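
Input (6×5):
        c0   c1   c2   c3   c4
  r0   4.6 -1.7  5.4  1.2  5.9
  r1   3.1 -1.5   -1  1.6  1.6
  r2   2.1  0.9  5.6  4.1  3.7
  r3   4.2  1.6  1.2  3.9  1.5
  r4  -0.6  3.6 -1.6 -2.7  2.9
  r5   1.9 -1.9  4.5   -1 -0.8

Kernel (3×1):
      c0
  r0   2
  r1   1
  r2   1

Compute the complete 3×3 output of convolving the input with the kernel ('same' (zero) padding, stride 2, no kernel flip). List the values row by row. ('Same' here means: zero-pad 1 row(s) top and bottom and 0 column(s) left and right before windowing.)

Output[0,0]: The receptive field on the zero-padded input at this output position is [0 / 4.6 / 3.1]. Elementwise product with the kernel and sum: 0·2 + 4.6·1 + 3.1·1.
Output[0,1]: The receptive field on the zero-padded input at this output position is [0 / 5.4 / -1]. Elementwise product with the kernel and sum: 0·2 + 5.4·1 + -1·1.

7.7 4.4 7.5
12.5 4.8 8.4
9.7 5.3 5.1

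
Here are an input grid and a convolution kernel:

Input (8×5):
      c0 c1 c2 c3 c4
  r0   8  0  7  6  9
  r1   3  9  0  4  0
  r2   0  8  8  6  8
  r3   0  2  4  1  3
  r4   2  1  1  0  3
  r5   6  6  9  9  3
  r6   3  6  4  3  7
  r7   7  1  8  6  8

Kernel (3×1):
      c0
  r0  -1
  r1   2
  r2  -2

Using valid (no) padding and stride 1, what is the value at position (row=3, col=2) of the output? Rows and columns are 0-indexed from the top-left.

The receptive field on the input at this output position is [4 / 1 / 9]. Elementwise product with the kernel and sum: 4·-1 + 1·2 + 9·-2.

-20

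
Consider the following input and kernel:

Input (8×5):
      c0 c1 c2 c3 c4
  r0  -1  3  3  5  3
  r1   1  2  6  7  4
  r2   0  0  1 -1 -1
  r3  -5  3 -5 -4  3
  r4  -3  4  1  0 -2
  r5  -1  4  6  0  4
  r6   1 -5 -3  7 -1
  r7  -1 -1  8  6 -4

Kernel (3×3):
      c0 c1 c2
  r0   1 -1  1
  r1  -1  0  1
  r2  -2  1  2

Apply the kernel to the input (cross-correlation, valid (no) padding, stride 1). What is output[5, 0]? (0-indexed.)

The receptive field on the input at this output position is [-1 4 6 / 1 -5 -3 / -1 -1 8]. Elementwise product with the kernel and sum: -1·1 + 4·-1 + 6·1 + 1·-1 + -3·1 + -1·-2 + -1·1 + 8·2.

14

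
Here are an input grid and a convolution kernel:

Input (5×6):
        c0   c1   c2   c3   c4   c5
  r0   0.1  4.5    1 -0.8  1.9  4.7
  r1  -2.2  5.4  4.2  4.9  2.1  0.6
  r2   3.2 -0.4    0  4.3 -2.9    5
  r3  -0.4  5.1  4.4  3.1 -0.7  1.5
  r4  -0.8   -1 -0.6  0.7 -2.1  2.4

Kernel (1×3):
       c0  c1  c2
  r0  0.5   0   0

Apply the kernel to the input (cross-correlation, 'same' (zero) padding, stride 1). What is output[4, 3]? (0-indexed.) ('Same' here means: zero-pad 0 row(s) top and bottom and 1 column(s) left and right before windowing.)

-0.3

The receptive field on the zero-padded input at this output position is [-0.6 0.7 -2.1]. Elementwise product with the kernel and sum: -0.6·0.5.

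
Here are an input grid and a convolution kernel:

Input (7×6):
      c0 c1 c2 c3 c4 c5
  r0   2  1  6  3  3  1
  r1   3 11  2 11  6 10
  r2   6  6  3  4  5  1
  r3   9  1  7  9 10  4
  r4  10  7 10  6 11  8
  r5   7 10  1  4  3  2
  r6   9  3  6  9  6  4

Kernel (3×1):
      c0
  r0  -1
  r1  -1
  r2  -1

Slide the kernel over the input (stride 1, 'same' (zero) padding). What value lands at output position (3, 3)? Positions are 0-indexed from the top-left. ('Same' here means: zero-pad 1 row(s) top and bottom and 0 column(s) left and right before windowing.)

-19

The receptive field on the zero-padded input at this output position is [4 / 9 / 6]. Elementwise product with the kernel and sum: 4·-1 + 9·-1 + 6·-1.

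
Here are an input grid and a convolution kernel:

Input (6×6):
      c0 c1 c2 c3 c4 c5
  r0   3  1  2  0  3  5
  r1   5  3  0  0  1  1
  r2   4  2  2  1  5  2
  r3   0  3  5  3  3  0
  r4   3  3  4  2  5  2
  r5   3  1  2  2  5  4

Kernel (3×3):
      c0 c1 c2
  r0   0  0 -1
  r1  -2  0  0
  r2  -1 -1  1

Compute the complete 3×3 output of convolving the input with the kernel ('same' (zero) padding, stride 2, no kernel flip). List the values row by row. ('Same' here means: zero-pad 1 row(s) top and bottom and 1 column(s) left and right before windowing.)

-2 -5 0
0 -9 -9
-5 -10 -7

Output[0,0]: The receptive field on the zero-padded input at this output position is [0 0 0 / 0 3 1 / 0 5 3]. Elementwise product with the kernel and sum: 0·-1 + 0·-2 + 0·-1 + 5·-1 + 3·1.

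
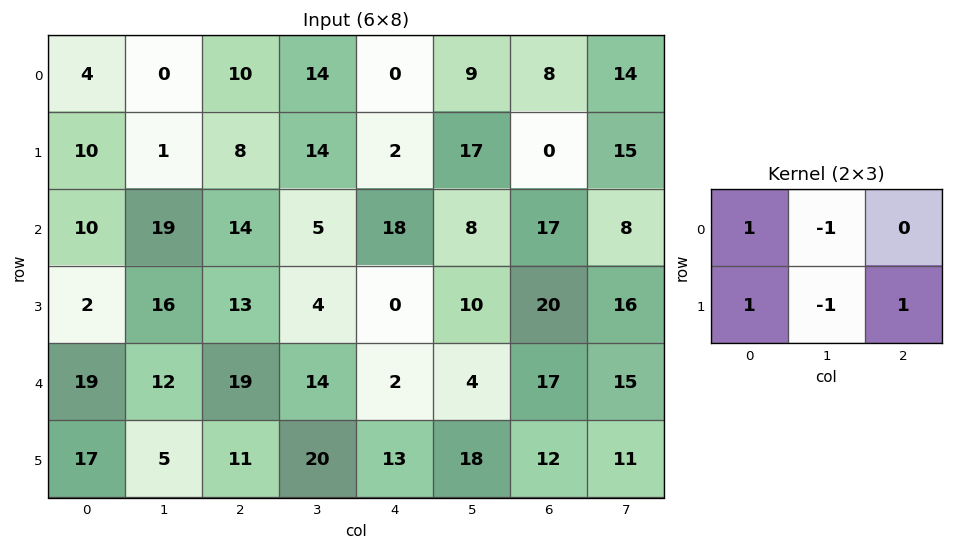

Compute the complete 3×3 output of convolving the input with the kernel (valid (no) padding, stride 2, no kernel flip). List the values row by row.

21 -8 -24
-10 18 20
30 9 5

Output[0,0]: The receptive field on the input at this output position is [4 0 10 / 10 1 8]. Elementwise product with the kernel and sum: 4·1 + 0·-1 + 10·1 + 1·-1 + 8·1.
Output[0,1]: The receptive field on the input at this output position is [10 14 0 / 8 14 2]. Elementwise product with the kernel and sum: 10·1 + 14·-1 + 8·1 + 14·-1 + 2·1.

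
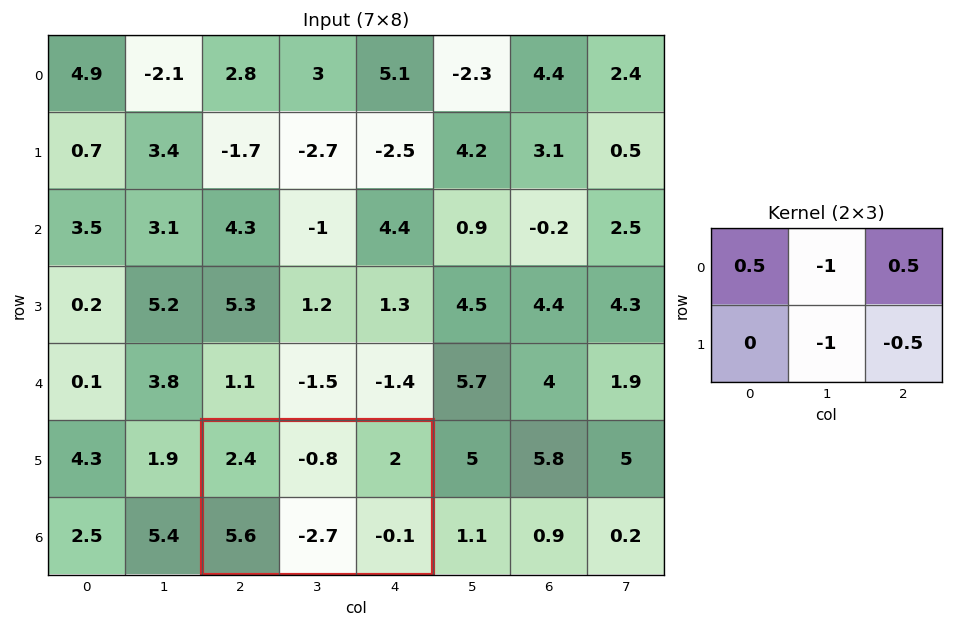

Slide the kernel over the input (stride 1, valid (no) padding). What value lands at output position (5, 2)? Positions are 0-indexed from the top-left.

The receptive field on the input at this output position is [2.4 -0.8 2 / 5.6 -2.7 -0.1]. Elementwise product with the kernel and sum: 2.4·0.5 + -0.8·-1 + 2·0.5 + -2.7·-1 + -0.1·-0.5.

5.75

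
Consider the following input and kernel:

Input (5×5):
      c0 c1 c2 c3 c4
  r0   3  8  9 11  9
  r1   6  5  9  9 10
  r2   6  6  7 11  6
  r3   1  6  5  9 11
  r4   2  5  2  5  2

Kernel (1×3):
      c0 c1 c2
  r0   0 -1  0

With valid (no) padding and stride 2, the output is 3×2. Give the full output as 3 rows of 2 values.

Output[0,0]: The receptive field on the input at this output position is [3 8 9]. Elementwise product with the kernel and sum: 8·-1.
Output[0,1]: The receptive field on the input at this output position is [9 11 9]. Elementwise product with the kernel and sum: 11·-1.

-8 -11
-6 -11
-5 -5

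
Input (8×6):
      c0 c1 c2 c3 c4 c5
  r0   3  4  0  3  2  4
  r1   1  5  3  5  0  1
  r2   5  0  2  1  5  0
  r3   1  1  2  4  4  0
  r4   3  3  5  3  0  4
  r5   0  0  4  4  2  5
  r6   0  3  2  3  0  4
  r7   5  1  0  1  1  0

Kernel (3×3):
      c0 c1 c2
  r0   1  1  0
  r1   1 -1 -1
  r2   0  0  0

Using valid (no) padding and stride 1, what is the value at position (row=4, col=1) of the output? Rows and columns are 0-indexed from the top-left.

The receptive field on the input at this output position is [3 5 3 / 0 4 4 / 3 2 3]. Elementwise product with the kernel and sum: 3·1 + 5·1 + 0·1 + 4·-1 + 4·-1.

0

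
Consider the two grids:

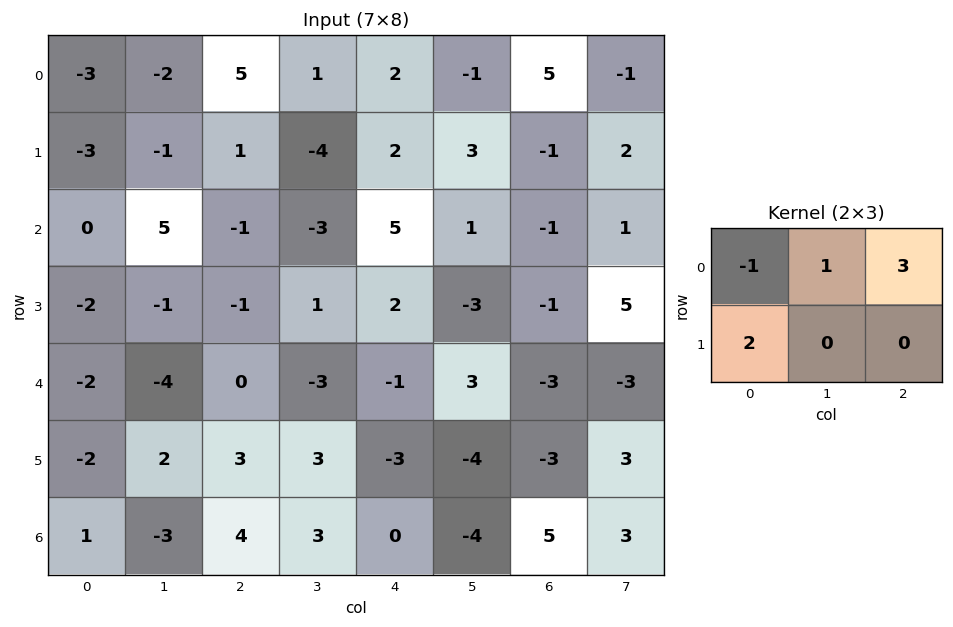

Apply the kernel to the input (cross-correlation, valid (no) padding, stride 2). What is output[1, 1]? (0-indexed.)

11

The receptive field on the input at this output position is [-1 -3 5 / -1 1 2]. Elementwise product with the kernel and sum: -1·-1 + -3·1 + 5·3 + -1·2.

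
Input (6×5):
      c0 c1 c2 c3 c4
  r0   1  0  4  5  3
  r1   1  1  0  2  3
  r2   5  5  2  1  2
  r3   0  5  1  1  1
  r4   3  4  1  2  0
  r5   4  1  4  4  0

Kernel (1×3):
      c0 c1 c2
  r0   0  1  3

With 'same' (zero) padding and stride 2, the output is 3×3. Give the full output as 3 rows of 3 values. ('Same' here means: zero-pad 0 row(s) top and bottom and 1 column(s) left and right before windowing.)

1 19 3
20 5 2
15 7 0

Output[0,0]: The receptive field on the zero-padded input at this output position is [0 1 0]. Elementwise product with the kernel and sum: 1·1 + 0·3.
Output[0,1]: The receptive field on the zero-padded input at this output position is [0 4 5]. Elementwise product with the kernel and sum: 4·1 + 5·3.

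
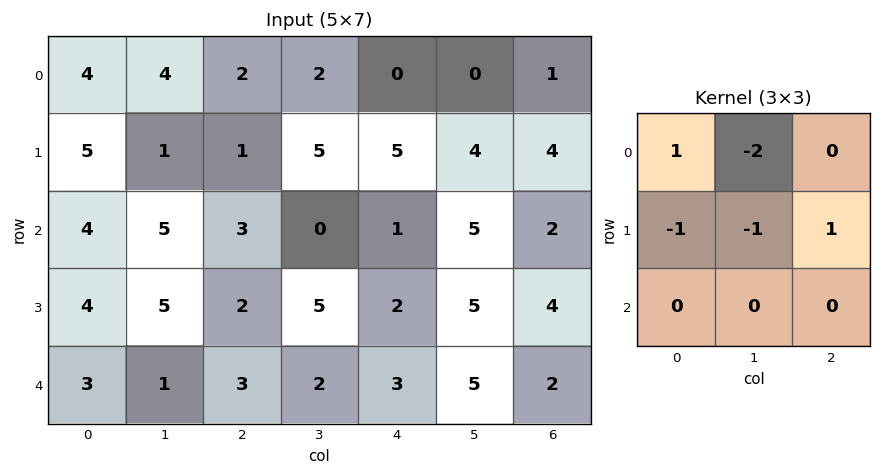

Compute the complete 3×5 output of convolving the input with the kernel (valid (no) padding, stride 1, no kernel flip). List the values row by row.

-9 3 -3 -4 -5
-3 -9 -11 -1 -7
-13 -3 -2 -4 -12

Output[0,0]: The receptive field on the input at this output position is [4 4 2 / 5 1 1 / 4 5 3]. Elementwise product with the kernel and sum: 4·1 + 4·-2 + 5·-1 + 1·-1 + 1·1.
Output[0,1]: The receptive field on the input at this output position is [4 2 2 / 1 1 5 / 5 3 0]. Elementwise product with the kernel and sum: 4·1 + 2·-2 + 1·-1 + 1·-1 + 5·1.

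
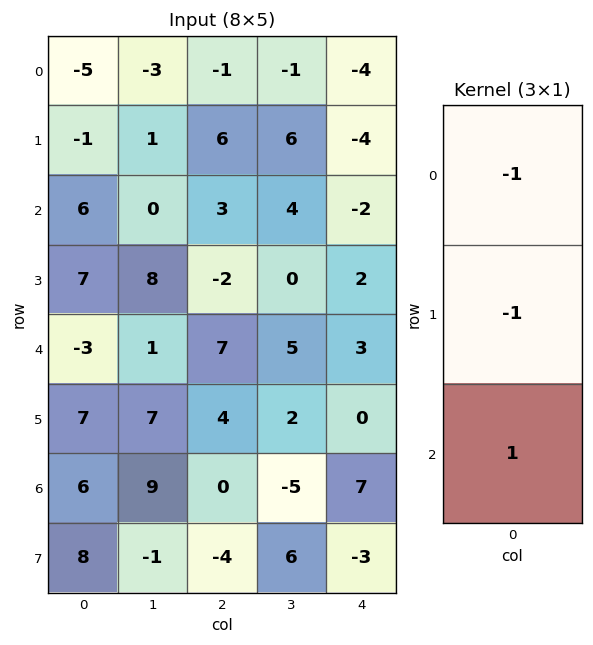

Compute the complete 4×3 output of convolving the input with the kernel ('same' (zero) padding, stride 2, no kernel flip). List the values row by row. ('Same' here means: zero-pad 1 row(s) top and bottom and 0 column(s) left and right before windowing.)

4 7 0
2 -11 8
3 -1 -5
-5 -8 -10

Output[0,0]: The receptive field on the zero-padded input at this output position is [0 / -5 / -1]. Elementwise product with the kernel and sum: 0·-1 + -5·-1 + -1·1.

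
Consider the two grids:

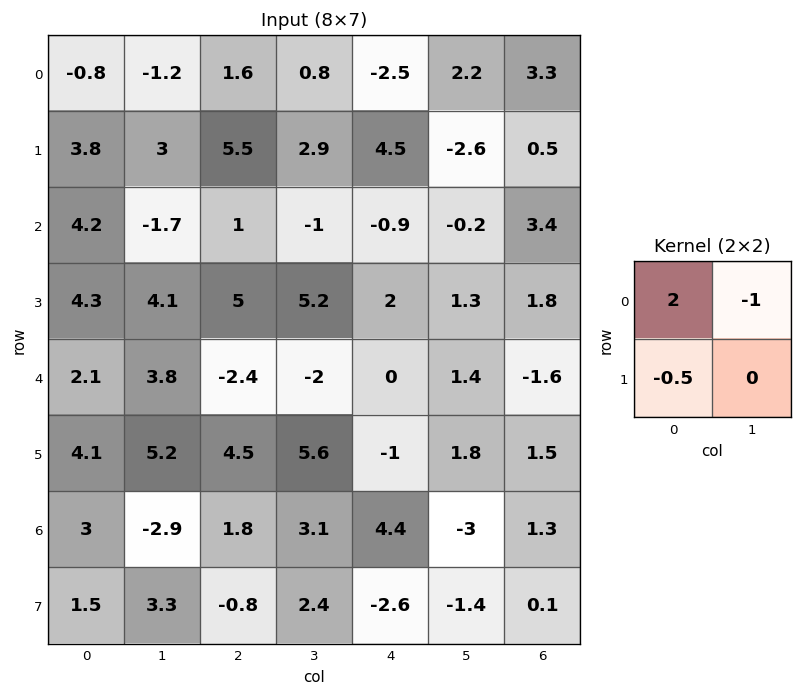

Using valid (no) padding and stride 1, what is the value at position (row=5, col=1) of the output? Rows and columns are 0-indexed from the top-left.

7.35

The receptive field on the input at this output position is [5.2 4.5 / -2.9 1.8]. Elementwise product with the kernel and sum: 5.2·2 + 4.5·-1 + -2.9·-0.5.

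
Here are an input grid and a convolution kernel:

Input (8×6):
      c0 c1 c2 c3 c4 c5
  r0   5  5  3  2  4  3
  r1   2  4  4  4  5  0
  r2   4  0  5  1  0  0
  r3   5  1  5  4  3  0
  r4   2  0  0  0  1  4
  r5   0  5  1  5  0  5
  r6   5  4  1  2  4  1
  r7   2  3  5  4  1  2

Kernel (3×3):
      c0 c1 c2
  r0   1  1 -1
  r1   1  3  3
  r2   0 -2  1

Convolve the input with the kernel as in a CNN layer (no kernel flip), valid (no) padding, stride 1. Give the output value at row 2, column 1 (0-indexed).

The receptive field on the input at this output position is [0 5 1 / 1 5 4 / 0 0 0]. Elementwise product with the kernel and sum: 0·1 + 5·1 + 1·-1 + 1·1 + 5·3 + 4·3 + 0·-2 + 0·1.

32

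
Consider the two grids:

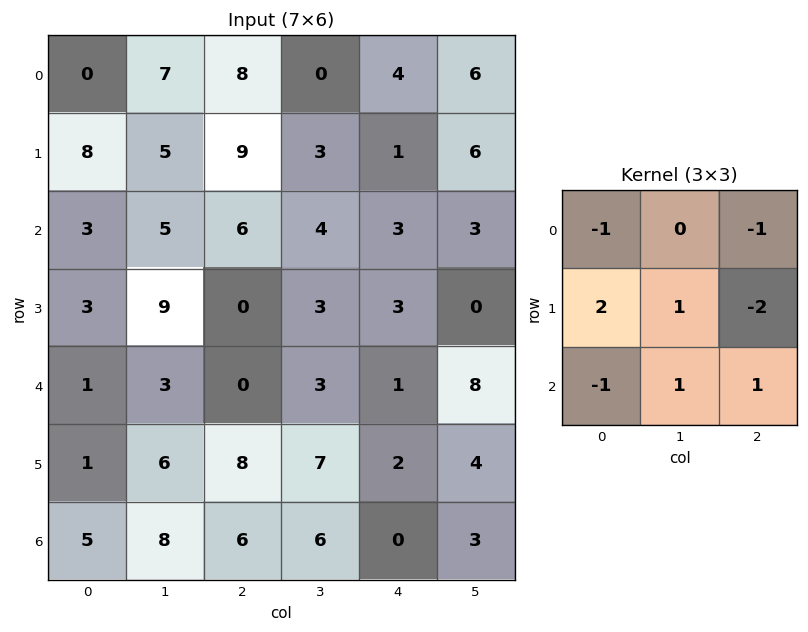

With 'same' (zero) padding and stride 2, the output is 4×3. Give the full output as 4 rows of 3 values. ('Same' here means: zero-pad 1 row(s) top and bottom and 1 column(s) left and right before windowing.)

-1 29 -4
0 -6 -4
-7 -3 -13
-17 -3 -5

Output[0,0]: The receptive field on the zero-padded input at this output position is [0 0 0 / 0 0 7 / 0 8 5]. Elementwise product with the kernel and sum: 0·-1 + 0·-1 + 0·2 + 0·1 + 7·-2 + 0·-1 + 8·1 + 5·1.
Output[0,1]: The receptive field on the zero-padded input at this output position is [0 0 0 / 7 8 0 / 5 9 3]. Elementwise product with the kernel and sum: 0·-1 + 0·-1 + 7·2 + 8·1 + 0·-2 + 5·-1 + 9·1 + 3·1.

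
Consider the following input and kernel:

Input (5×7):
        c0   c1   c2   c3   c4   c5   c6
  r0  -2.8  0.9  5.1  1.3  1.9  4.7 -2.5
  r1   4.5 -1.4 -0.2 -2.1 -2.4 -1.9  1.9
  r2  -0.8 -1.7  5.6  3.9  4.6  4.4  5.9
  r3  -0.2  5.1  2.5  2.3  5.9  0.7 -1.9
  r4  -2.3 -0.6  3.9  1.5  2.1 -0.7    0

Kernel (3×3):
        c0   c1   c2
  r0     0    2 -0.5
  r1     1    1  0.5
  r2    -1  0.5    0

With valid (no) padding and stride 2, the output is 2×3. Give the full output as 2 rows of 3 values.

2.2 -5.5 4.9
1.95 10.1 9.05

Output[0,0]: The receptive field on the input at this output position is [-2.8 0.9 5.1 / 4.5 -1.4 -0.2 / -0.8 -1.7 5.6]. Elementwise product with the kernel and sum: 0.9·2 + 5.1·-0.5 + 4.5·1 + -1.4·1 + -0.2·0.5 + -0.8·-1 + -1.7·0.5.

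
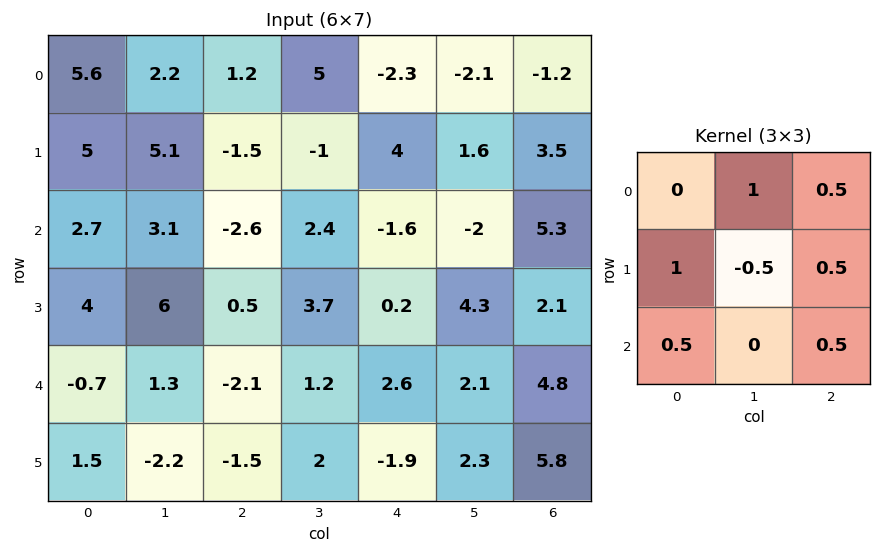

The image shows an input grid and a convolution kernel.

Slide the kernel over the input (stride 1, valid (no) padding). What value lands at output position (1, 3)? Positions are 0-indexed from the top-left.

11

The receptive field on the input at this output position is [-1 4 1.6 / 2.4 -1.6 -2 / 3.7 0.2 4.3]. Elementwise product with the kernel and sum: 4·1 + 1.6·0.5 + 2.4·1 + -1.6·-0.5 + -2·0.5 + 3.7·0.5 + 4.3·0.5.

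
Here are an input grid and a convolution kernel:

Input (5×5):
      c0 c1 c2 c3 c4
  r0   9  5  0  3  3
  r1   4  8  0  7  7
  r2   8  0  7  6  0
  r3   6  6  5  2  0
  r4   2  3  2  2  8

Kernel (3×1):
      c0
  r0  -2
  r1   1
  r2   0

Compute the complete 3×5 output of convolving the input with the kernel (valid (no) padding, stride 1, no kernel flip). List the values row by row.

Output[0,0]: The receptive field on the input at this output position is [9 / 4 / 8]. Elementwise product with the kernel and sum: 9·-2 + 4·1.

-14 -2 0 1 1
0 -16 7 -8 -14
-10 6 -9 -10 0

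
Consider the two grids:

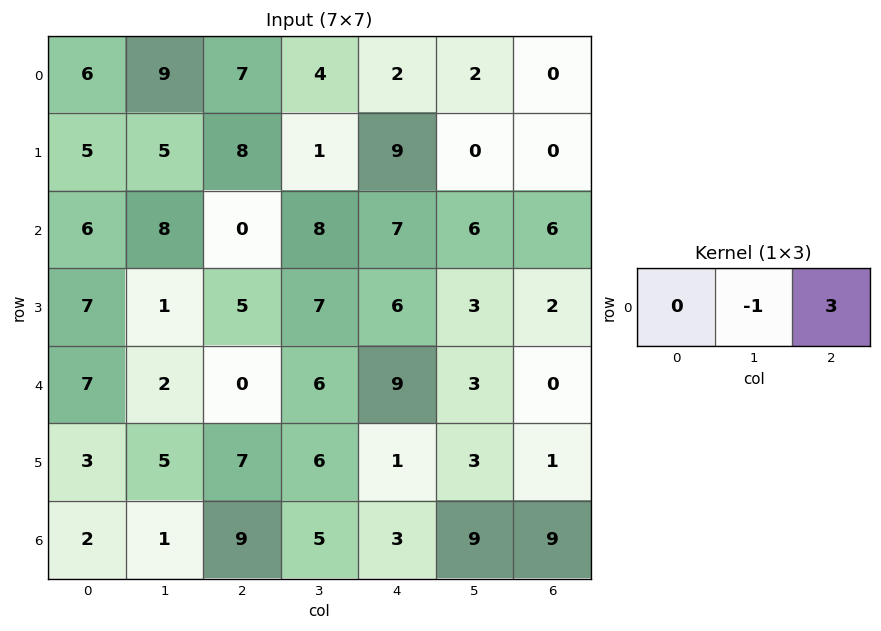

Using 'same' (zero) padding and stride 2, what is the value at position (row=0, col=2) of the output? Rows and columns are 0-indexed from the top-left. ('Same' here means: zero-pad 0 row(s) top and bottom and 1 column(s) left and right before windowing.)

4

The receptive field on the zero-padded input at this output position is [4 2 2]. Elementwise product with the kernel and sum: 2·-1 + 2·3.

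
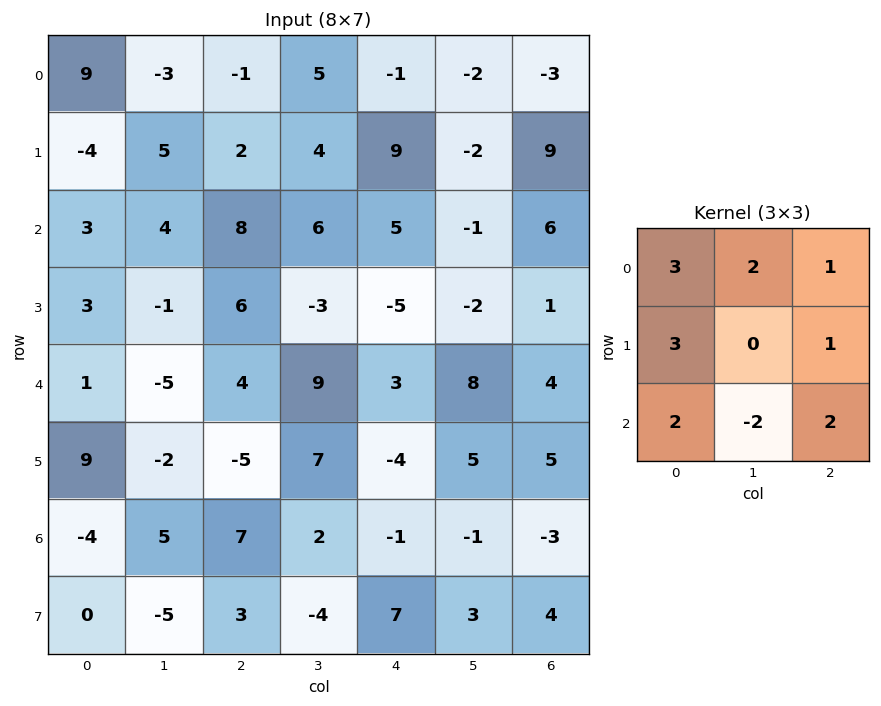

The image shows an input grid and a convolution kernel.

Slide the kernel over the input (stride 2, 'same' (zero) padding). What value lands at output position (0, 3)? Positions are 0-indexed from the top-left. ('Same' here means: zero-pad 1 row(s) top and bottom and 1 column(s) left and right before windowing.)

-28

The receptive field on the zero-padded input at this output position is [0 0 0 / -2 -3 0 / -2 9 0]. Elementwise product with the kernel and sum: 0·3 + 0·2 + 0·1 + -2·3 + 0·1 + -2·2 + 9·-2 + 0·2.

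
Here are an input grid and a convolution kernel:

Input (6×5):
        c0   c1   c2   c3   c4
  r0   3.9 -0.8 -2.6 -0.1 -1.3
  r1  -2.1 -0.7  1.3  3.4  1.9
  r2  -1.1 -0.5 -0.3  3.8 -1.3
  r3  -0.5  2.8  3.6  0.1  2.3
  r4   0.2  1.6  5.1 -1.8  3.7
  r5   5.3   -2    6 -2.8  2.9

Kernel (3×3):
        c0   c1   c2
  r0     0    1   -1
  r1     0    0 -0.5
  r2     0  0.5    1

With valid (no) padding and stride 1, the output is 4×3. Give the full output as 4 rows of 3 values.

0.6 -0.55 0.85
3.15 -2.1 4.5
3.9 -3.4 6.75
1.65 4.6 -2.55

Output[0,0]: The receptive field on the input at this output position is [3.9 -0.8 -2.6 / -2.1 -0.7 1.3 / -1.1 -0.5 -0.3]. Elementwise product with the kernel and sum: -0.8·1 + -2.6·-1 + 1.3·-0.5 + -0.5·0.5 + -0.3·1.
Output[0,1]: The receptive field on the input at this output position is [-0.8 -2.6 -0.1 / -0.7 1.3 3.4 / -0.5 -0.3 3.8]. Elementwise product with the kernel and sum: -2.6·1 + -0.1·-1 + 3.4·-0.5 + -0.3·0.5 + 3.8·1.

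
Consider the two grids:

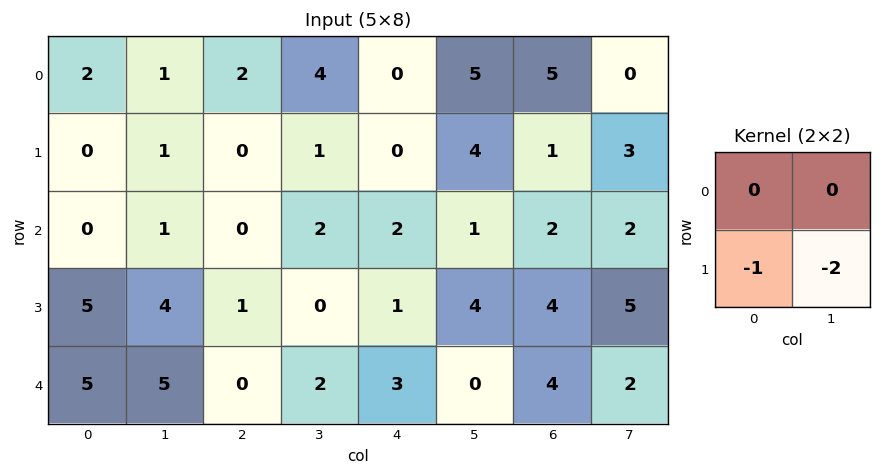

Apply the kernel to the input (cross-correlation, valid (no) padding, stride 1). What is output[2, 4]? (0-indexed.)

-9

The receptive field on the input at this output position is [2 1 / 1 4]. Elementwise product with the kernel and sum: 1·-1 + 4·-2.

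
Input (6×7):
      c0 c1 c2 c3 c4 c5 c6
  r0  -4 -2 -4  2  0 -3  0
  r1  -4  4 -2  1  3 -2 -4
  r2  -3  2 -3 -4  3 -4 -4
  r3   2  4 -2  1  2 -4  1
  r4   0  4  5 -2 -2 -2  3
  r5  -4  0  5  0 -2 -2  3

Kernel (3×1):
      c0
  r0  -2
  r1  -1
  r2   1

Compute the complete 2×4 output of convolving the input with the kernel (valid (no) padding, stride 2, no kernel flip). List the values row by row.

9 7 0 0
4 13 -10 10

Output[0,0]: The receptive field on the input at this output position is [-4 / -4 / -3]. Elementwise product with the kernel and sum: -4·-2 + -4·-1 + -3·1.
Output[0,1]: The receptive field on the input at this output position is [-4 / -2 / -3]. Elementwise product with the kernel and sum: -4·-2 + -2·-1 + -3·1.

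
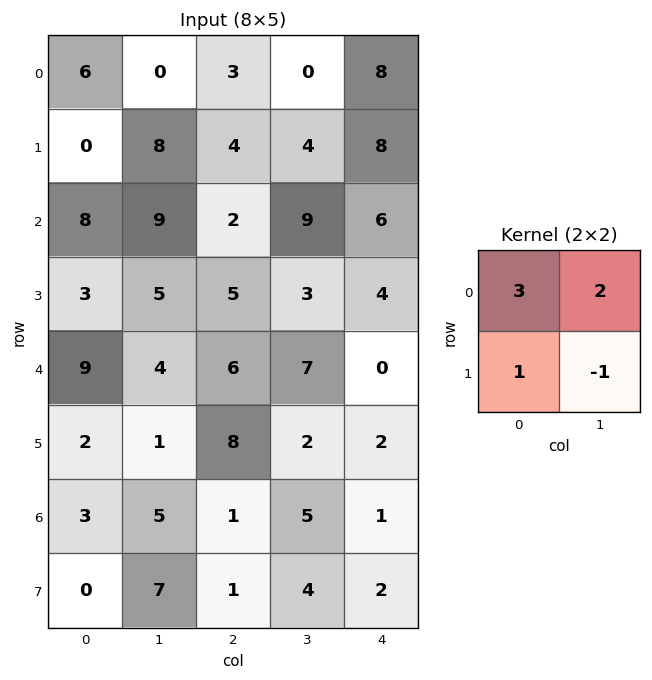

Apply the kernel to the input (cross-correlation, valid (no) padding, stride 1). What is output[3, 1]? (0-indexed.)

23

The receptive field on the input at this output position is [5 5 / 4 6]. Elementwise product with the kernel and sum: 5·3 + 5·2 + 4·1 + 6·-1.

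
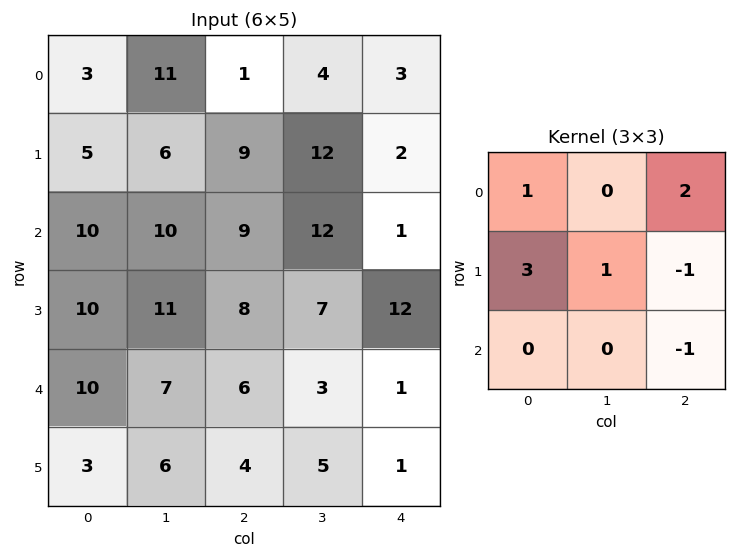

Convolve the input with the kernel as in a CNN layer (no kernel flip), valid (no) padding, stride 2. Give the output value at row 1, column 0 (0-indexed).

The receptive field on the input at this output position is [10 10 9 / 10 11 8 / 10 7 6]. Elementwise product with the kernel and sum: 10·1 + 9·2 + 10·3 + 11·1 + 8·-1 + 6·-1.

55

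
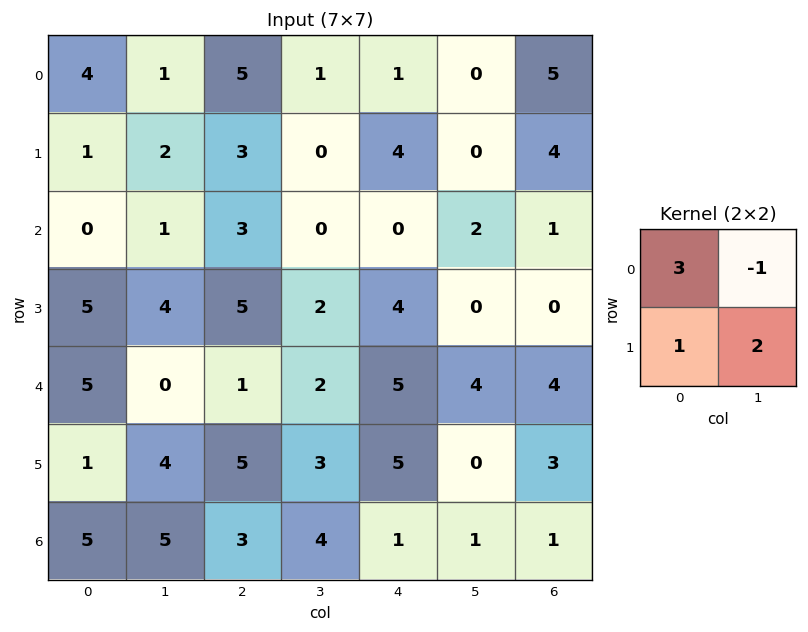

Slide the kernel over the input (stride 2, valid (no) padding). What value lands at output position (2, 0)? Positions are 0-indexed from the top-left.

24

The receptive field on the input at this output position is [5 0 / 1 4]. Elementwise product with the kernel and sum: 5·3 + 0·-1 + 1·1 + 4·2.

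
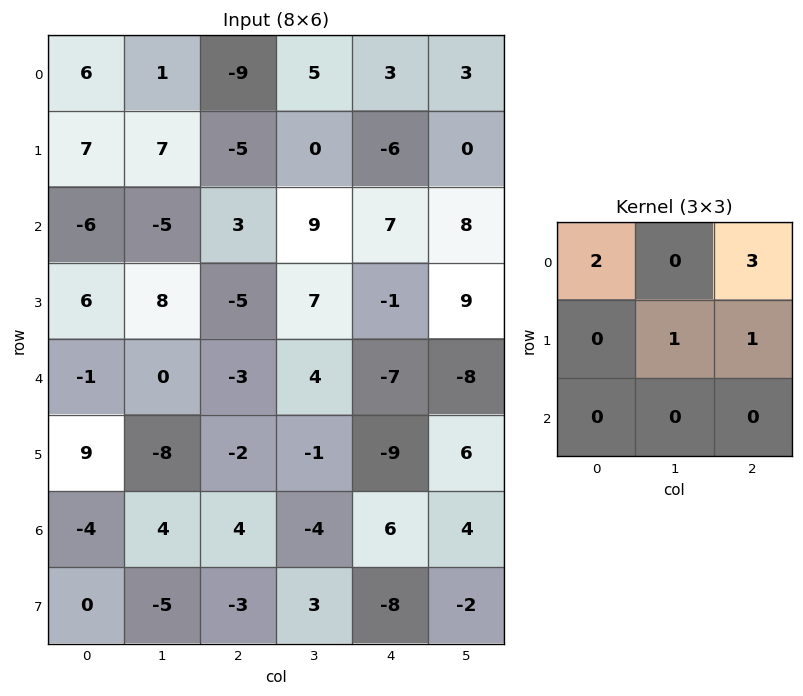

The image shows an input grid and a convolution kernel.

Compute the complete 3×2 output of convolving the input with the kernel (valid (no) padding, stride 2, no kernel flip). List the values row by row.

Output[0,0]: The receptive field on the input at this output position is [6 1 -9 / 7 7 -5 / -6 -5 3]. Elementwise product with the kernel and sum: 6·2 + -9·3 + 7·1 + -5·1.
Output[0,1]: The receptive field on the input at this output position is [-9 5 3 / -5 0 -6 / 3 9 7]. Elementwise product with the kernel and sum: -9·2 + 3·3 + 0·1 + -6·1.

-13 -15
0 33
-21 -37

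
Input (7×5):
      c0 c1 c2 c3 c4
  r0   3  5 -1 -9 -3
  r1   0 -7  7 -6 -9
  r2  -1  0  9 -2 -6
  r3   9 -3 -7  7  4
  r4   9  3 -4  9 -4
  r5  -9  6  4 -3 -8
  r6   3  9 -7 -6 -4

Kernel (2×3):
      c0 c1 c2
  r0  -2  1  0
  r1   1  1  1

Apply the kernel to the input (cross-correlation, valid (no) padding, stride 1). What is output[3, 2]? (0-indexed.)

22

The receptive field on the input at this output position is [-7 7 4 / -4 9 -4]. Elementwise product with the kernel and sum: -7·-2 + 7·1 + -4·1 + 9·1 + -4·1.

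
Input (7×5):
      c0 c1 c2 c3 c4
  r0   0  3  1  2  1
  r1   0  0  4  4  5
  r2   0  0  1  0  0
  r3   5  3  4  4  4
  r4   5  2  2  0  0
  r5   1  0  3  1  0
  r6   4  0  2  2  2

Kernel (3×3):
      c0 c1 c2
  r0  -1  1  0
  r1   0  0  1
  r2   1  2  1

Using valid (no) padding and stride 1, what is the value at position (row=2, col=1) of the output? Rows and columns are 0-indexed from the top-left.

11

The receptive field on the input at this output position is [0 1 0 / 3 4 4 / 2 2 0]. Elementwise product with the kernel and sum: 0·-1 + 1·1 + 4·1 + 2·1 + 2·2 + 0·1.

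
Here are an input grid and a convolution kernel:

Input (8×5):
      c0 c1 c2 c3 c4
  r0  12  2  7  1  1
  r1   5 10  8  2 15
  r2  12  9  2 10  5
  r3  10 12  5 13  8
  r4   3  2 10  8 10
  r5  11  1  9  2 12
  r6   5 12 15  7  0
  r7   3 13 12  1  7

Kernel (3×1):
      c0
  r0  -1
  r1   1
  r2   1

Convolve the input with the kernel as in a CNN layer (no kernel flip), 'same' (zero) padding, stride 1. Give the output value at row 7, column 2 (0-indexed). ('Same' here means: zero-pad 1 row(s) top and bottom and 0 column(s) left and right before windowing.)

-3

The receptive field on the zero-padded input at this output position is [15 / 12 / 0]. Elementwise product with the kernel and sum: 15·-1 + 12·1 + 0·1.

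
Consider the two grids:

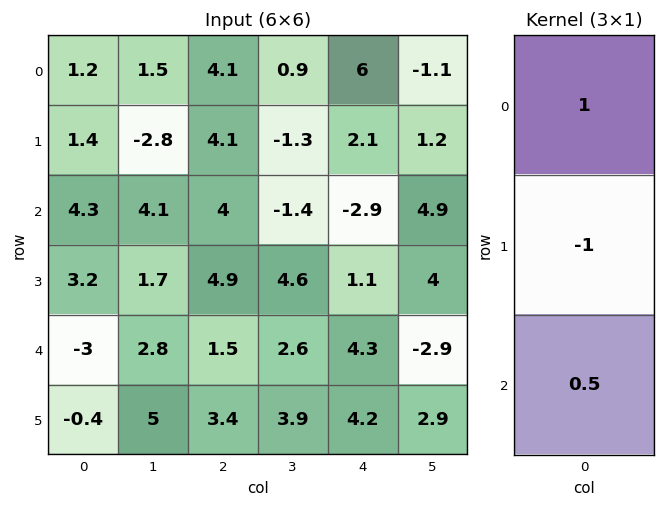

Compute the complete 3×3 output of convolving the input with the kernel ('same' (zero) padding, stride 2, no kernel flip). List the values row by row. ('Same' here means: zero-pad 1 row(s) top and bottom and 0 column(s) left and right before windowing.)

Output[0,0]: The receptive field on the zero-padded input at this output position is [0 / 1.2 / 1.4]. Elementwise product with the kernel and sum: 0·1 + 1.2·-1 + 1.4·0.5.
Output[0,1]: The receptive field on the zero-padded input at this output position is [0 / 4.1 / 4.1]. Elementwise product with the kernel and sum: 0·1 + 4.1·-1 + 4.1·0.5.

-0.5 -2.05 -4.95
-1.3 2.55 5.55
6 5.1 -1.1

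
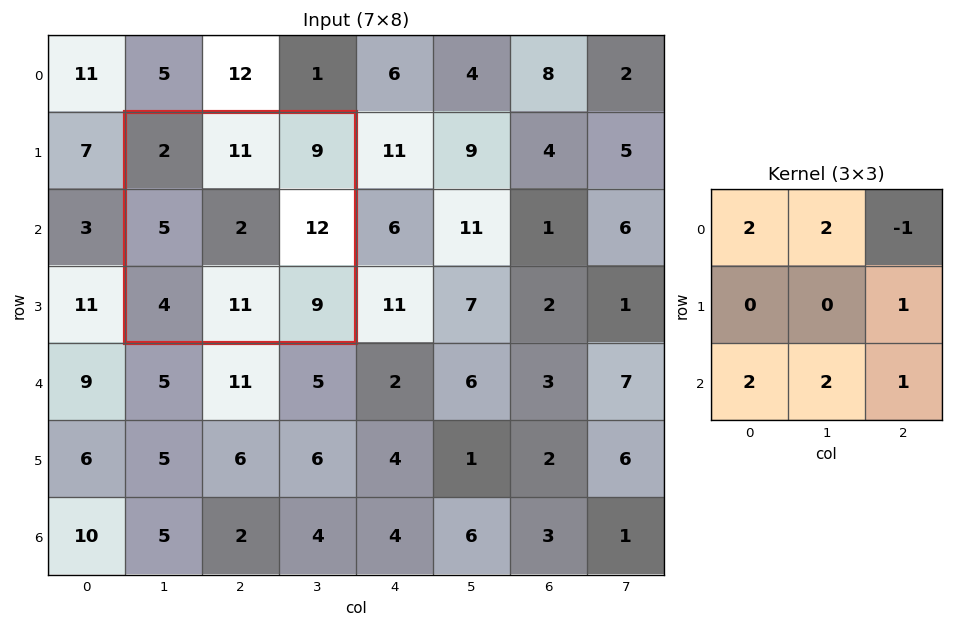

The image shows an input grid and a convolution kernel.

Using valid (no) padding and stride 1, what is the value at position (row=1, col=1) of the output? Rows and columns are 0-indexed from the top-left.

The receptive field on the input at this output position is [2 11 9 / 5 2 12 / 4 11 9]. Elementwise product with the kernel and sum: 2·2 + 11·2 + 9·-1 + 12·1 + 4·2 + 11·2 + 9·1.

68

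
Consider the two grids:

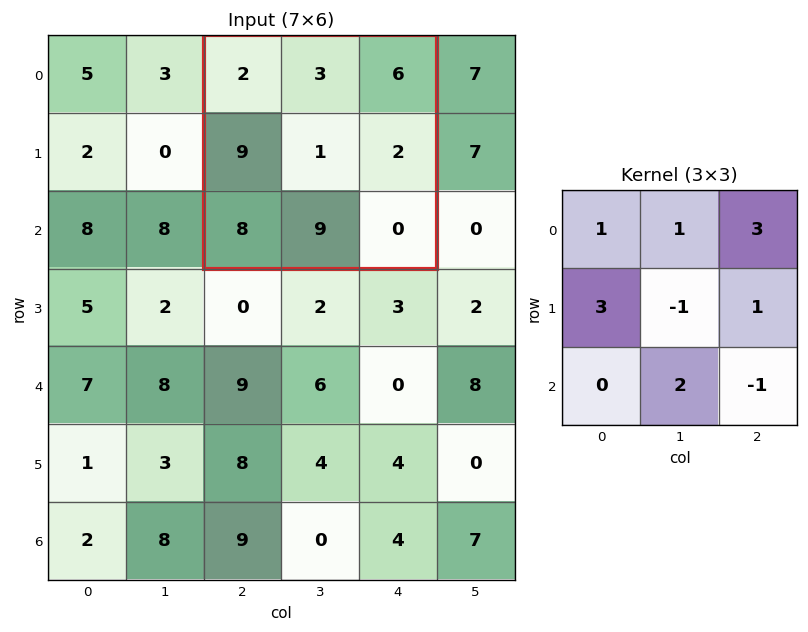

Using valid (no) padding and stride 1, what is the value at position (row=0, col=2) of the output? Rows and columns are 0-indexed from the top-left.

69

The receptive field on the input at this output position is [2 3 6 / 9 1 2 / 8 9 0]. Elementwise product with the kernel and sum: 2·1 + 3·1 + 6·3 + 9·3 + 1·-1 + 2·1 + 9·2 + 0·-1.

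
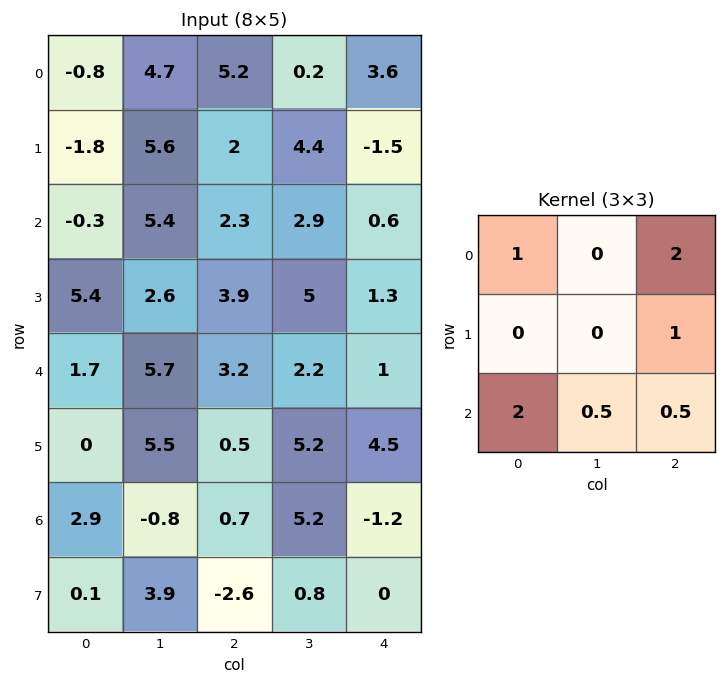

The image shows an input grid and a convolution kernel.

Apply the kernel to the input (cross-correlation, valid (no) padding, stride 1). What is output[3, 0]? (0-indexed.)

The receptive field on the input at this output position is [5.4 2.6 3.9 / 1.7 5.7 3.2 / 0 5.5 0.5]. Elementwise product with the kernel and sum: 5.4·1 + 3.9·2 + 3.2·1 + 0·2 + 5.5·0.5 + 0.5·0.5.

19.4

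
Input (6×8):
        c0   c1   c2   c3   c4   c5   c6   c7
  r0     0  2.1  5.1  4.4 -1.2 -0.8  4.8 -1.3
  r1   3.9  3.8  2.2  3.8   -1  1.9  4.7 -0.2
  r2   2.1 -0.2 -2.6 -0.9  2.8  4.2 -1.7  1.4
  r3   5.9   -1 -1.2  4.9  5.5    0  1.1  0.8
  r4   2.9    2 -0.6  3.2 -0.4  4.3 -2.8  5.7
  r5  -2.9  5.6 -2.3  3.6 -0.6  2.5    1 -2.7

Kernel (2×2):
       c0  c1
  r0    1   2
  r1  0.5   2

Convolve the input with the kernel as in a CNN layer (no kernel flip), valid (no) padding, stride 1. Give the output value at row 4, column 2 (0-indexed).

The receptive field on the input at this output position is [-0.6 3.2 / -2.3 3.6]. Elementwise product with the kernel and sum: -0.6·1 + 3.2·2 + -2.3·0.5 + 3.6·2.

11.85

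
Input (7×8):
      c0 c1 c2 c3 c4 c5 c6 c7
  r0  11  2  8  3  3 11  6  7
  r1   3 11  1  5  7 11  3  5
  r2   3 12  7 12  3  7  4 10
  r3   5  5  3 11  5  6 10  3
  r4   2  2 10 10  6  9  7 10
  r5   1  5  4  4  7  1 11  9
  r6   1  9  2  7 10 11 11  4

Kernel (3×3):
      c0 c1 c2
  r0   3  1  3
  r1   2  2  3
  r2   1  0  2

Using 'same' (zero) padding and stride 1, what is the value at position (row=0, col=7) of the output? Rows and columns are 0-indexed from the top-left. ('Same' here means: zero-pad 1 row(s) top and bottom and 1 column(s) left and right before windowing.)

29

The receptive field on the zero-padded input at this output position is [0 0 0 / 6 7 0 / 3 5 0]. Elementwise product with the kernel and sum: 0·3 + 0·1 + 0·3 + 6·2 + 7·2 + 0·3 + 3·1 + 0·2.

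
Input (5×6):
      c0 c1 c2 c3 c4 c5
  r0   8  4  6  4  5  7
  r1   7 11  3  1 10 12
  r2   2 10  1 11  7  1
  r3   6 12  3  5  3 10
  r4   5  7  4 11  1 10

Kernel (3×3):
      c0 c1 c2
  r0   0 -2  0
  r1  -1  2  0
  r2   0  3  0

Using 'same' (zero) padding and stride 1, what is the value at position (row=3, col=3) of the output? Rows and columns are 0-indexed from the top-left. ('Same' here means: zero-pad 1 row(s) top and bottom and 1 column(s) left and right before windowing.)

The receptive field on the zero-padded input at this output position is [1 11 7 / 3 5 3 / 4 11 1]. Elementwise product with the kernel and sum: 11·-2 + 3·-1 + 5·2 + 11·3.

18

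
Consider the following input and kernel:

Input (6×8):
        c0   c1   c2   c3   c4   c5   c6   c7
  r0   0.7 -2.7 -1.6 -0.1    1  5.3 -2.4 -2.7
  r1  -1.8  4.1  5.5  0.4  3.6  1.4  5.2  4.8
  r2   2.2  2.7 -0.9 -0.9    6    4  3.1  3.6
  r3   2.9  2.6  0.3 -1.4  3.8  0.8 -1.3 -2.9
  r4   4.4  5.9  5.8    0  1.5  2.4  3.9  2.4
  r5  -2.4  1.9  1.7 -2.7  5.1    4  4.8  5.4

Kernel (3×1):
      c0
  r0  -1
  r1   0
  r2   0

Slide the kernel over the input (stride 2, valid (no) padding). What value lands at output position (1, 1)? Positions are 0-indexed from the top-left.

The receptive field on the input at this output position is [-0.9 / 0.3 / 5.8]. Elementwise product with the kernel and sum: -0.9·-1.

0.9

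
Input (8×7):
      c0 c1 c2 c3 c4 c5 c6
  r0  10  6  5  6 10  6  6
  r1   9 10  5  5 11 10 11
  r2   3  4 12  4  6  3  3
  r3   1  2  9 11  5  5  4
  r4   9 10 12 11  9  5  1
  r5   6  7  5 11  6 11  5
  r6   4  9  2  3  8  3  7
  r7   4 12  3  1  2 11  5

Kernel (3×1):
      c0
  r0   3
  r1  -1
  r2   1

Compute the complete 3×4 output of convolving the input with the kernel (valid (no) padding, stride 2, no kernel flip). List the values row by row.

24 22 25 10
17 39 22 6
25 33 29 5

Output[0,0]: The receptive field on the input at this output position is [10 / 9 / 3]. Elementwise product with the kernel and sum: 10·3 + 9·-1 + 3·1.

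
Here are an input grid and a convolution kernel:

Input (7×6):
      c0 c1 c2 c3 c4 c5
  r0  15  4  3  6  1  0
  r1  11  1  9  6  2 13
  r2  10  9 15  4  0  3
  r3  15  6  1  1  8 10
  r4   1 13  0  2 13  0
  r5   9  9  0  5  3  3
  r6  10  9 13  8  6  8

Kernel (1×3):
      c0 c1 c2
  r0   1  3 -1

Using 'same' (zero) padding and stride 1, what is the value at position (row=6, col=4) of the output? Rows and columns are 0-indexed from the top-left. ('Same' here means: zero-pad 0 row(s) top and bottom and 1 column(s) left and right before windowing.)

The receptive field on the zero-padded input at this output position is [8 6 8]. Elementwise product with the kernel and sum: 8·1 + 6·3 + 8·-1.

18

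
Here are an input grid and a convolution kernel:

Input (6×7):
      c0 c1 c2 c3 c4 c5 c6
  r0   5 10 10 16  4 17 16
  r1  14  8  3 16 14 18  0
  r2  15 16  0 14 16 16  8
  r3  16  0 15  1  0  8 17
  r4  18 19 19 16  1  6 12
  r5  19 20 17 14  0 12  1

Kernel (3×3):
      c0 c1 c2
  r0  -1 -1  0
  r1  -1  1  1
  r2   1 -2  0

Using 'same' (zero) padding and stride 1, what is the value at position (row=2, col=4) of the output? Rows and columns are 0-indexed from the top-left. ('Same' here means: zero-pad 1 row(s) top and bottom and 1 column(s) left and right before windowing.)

The receptive field on the zero-padded input at this output position is [16 14 18 / 14 16 16 / 1 0 8]. Elementwise product with the kernel and sum: 16·-1 + 14·-1 + 14·-1 + 16·1 + 16·1 + 1·1 + 0·-2.

-11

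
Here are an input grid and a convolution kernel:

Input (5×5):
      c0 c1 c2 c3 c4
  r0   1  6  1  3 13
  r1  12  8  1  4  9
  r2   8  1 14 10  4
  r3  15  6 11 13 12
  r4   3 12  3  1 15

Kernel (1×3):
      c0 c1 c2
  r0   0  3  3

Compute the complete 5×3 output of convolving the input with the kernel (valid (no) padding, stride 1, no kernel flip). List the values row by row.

21 12 48
27 15 39
45 72 42
51 72 75
45 12 48

Output[0,0]: The receptive field on the input at this output position is [1 6 1]. Elementwise product with the kernel and sum: 6·3 + 1·3.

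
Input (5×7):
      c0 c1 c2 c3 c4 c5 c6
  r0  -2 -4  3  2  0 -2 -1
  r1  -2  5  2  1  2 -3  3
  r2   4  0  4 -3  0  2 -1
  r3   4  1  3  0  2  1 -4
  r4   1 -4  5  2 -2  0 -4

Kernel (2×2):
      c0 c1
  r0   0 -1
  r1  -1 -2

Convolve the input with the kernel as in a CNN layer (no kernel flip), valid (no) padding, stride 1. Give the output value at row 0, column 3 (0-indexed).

The receptive field on the input at this output position is [2 0 / 1 2]. Elementwise product with the kernel and sum: 0·-1 + 1·-1 + 2·-2.

-5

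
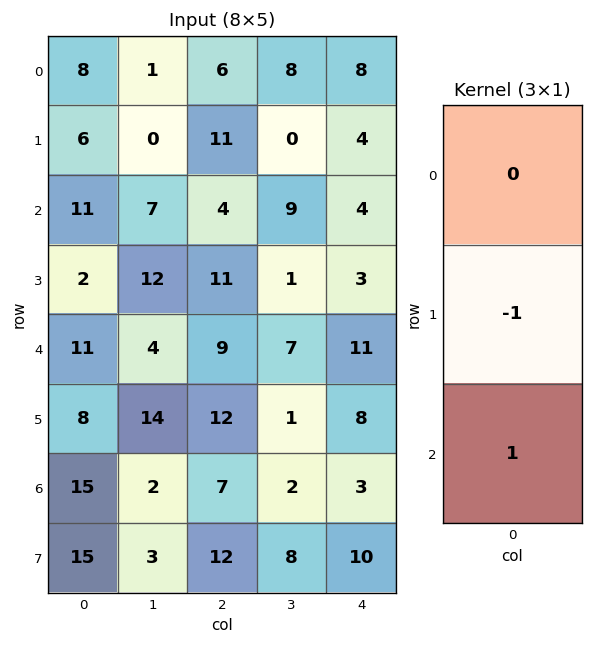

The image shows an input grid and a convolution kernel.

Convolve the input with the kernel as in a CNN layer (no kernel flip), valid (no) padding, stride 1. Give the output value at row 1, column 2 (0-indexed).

7

The receptive field on the input at this output position is [11 / 4 / 11]. Elementwise product with the kernel and sum: 4·-1 + 11·1.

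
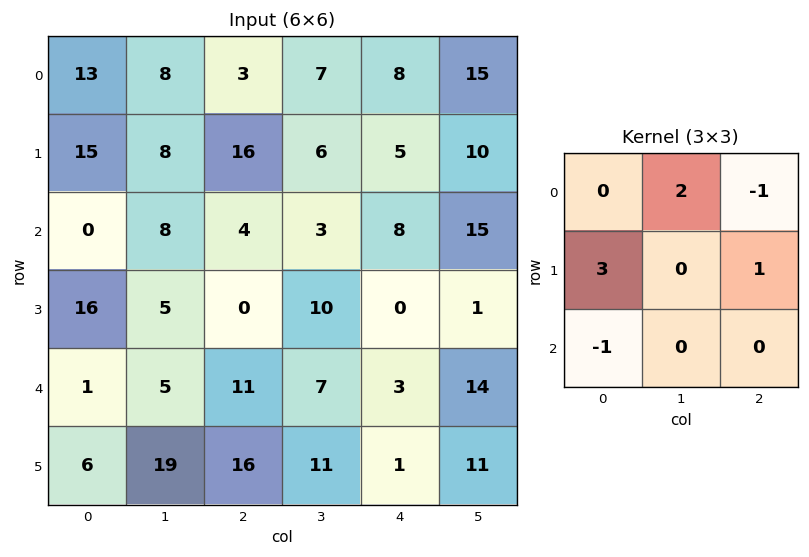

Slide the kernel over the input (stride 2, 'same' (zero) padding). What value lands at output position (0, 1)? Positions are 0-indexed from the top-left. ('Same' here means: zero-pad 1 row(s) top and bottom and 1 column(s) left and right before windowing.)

The receptive field on the zero-padded input at this output position is [0 0 0 / 8 3 7 / 8 16 6]. Elementwise product with the kernel and sum: 0·2 + 0·-1 + 8·3 + 7·1 + 8·-1.

23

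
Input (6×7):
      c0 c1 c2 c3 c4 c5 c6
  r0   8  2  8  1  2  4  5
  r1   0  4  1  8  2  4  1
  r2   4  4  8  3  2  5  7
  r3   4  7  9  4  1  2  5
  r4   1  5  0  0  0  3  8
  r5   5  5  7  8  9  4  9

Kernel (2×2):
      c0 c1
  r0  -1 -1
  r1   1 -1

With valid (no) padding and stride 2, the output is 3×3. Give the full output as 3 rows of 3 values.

Output[0,0]: The receptive field on the input at this output position is [8 2 / 0 4]. Elementwise product with the kernel and sum: 8·-1 + 2·-1 + 0·1 + 4·-1.

-14 -16 -8
-11 -6 -8
-6 -1 2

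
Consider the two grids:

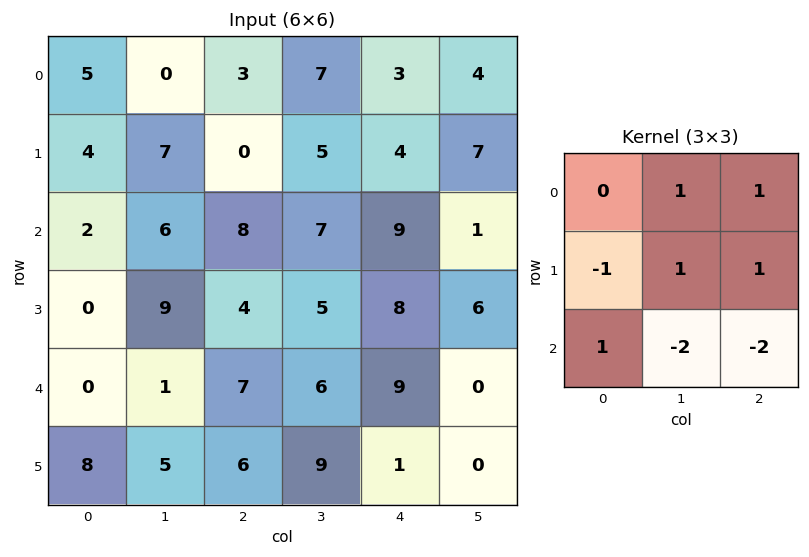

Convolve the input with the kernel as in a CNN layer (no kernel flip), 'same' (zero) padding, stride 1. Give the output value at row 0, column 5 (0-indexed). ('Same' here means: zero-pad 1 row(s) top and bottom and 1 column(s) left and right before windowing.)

-9

The receptive field on the zero-padded input at this output position is [0 0 0 / 3 4 0 / 4 7 0]. Elementwise product with the kernel and sum: 0·1 + 0·1 + 3·-1 + 4·1 + 0·1 + 4·1 + 7·-2 + 0·-2.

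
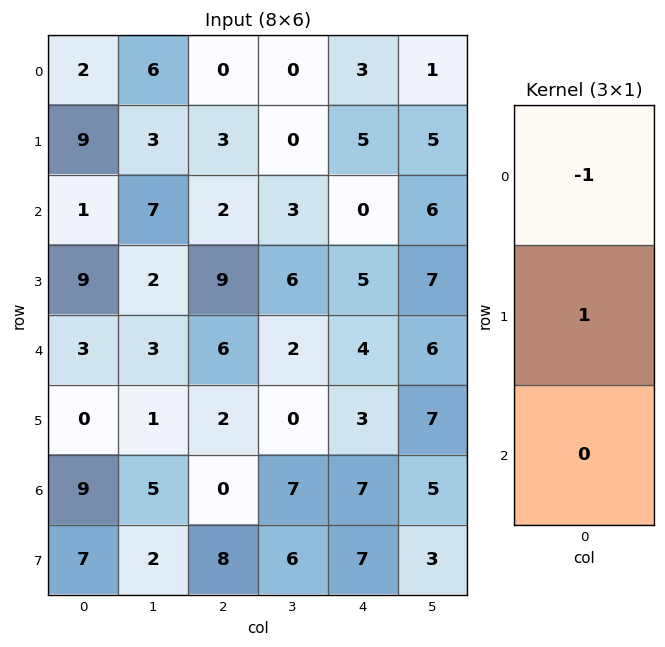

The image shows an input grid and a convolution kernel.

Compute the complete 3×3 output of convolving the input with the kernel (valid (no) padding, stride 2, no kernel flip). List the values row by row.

Output[0,0]: The receptive field on the input at this output position is [2 / 9 / 1]. Elementwise product with the kernel and sum: 2·-1 + 9·1.

7 3 2
8 7 5
-3 -4 -1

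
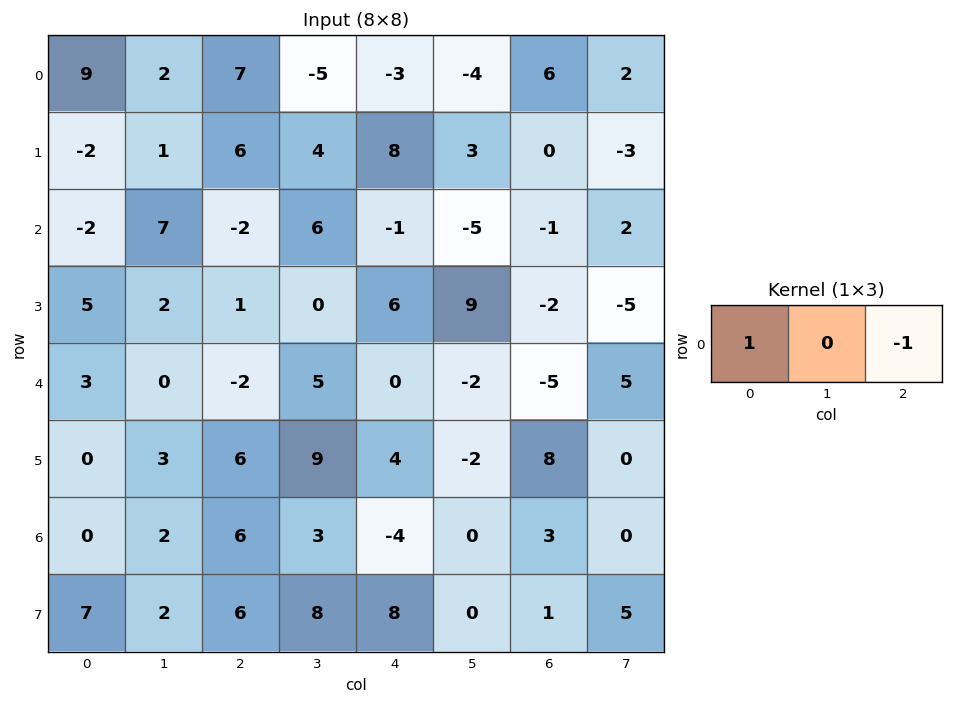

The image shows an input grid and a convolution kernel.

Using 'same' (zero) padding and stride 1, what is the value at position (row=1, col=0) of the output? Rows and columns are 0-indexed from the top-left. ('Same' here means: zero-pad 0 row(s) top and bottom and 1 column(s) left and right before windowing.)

The receptive field on the zero-padded input at this output position is [0 -2 1]. Elementwise product with the kernel and sum: 0·1 + 1·-1.

-1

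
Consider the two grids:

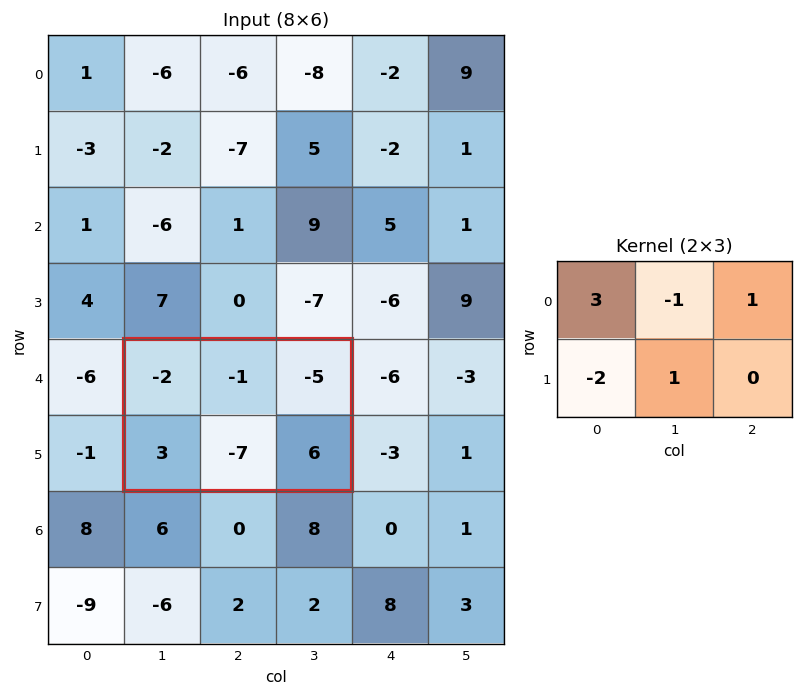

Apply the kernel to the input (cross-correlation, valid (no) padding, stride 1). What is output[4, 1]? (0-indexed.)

-23

The receptive field on the input at this output position is [-2 -1 -5 / 3 -7 6]. Elementwise product with the kernel and sum: -2·3 + -1·-1 + -5·1 + 3·-2 + -7·1.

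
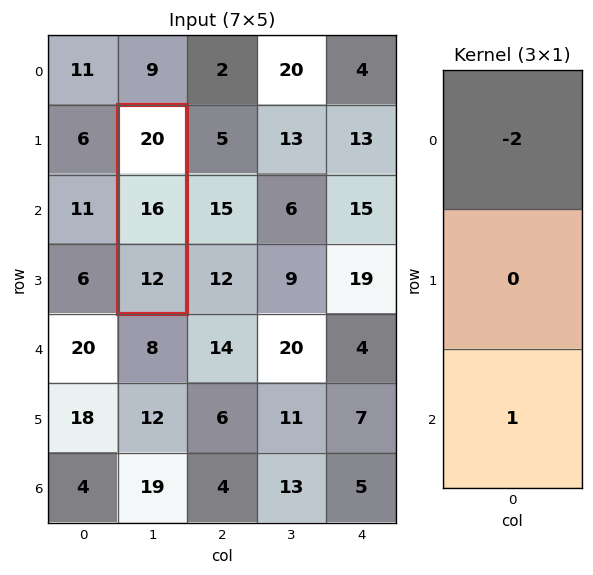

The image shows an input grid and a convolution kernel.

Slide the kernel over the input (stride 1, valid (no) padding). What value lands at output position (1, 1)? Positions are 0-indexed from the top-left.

The receptive field on the input at this output position is [20 / 16 / 12]. Elementwise product with the kernel and sum: 20·-2 + 12·1.

-28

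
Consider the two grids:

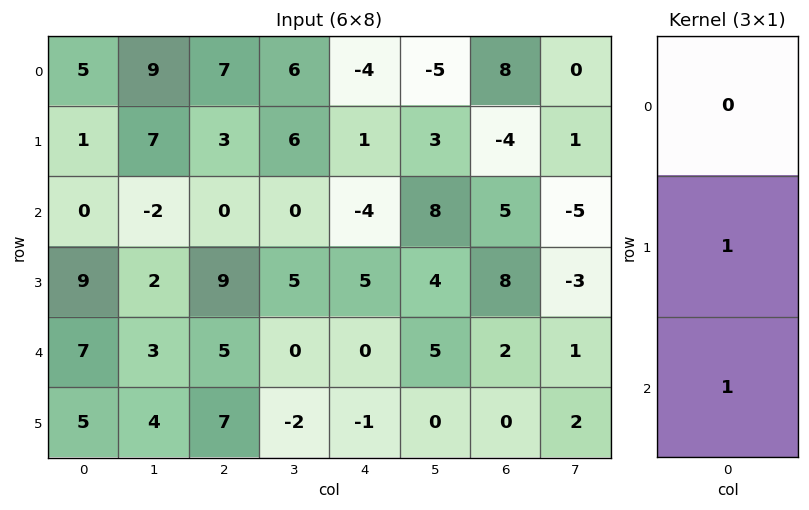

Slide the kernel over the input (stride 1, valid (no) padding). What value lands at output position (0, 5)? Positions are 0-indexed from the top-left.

11

The receptive field on the input at this output position is [-5 / 3 / 8]. Elementwise product with the kernel and sum: 3·1 + 8·1.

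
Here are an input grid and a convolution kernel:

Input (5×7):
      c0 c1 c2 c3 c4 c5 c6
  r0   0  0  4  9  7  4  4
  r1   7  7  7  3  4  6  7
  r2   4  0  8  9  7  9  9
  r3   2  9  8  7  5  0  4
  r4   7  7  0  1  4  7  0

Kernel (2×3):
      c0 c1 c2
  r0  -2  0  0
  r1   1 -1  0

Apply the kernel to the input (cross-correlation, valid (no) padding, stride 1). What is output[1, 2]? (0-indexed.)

-15

The receptive field on the input at this output position is [7 3 4 / 8 9 7]. Elementwise product with the kernel and sum: 7·-2 + 8·1 + 9·-1.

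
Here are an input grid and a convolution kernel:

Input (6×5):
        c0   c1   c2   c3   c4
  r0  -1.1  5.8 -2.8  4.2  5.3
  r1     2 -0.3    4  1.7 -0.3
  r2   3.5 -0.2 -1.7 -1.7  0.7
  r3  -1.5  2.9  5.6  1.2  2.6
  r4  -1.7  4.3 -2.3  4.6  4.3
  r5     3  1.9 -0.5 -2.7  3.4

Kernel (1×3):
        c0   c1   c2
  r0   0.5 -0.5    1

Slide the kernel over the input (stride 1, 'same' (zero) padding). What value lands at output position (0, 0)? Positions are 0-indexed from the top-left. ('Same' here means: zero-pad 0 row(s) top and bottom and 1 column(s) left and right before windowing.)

The receptive field on the zero-padded input at this output position is [0 -1.1 5.8]. Elementwise product with the kernel and sum: 0·0.5 + -1.1·-0.5 + 5.8·1.

6.35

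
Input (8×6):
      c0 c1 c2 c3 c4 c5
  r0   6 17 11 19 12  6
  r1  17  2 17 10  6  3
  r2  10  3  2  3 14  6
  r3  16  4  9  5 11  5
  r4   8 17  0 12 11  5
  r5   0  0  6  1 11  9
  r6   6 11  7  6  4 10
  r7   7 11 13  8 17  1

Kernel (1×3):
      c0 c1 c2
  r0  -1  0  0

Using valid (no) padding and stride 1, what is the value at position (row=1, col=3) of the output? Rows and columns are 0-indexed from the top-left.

The receptive field on the input at this output position is [10 6 3]. Elementwise product with the kernel and sum: 10·-1.

-10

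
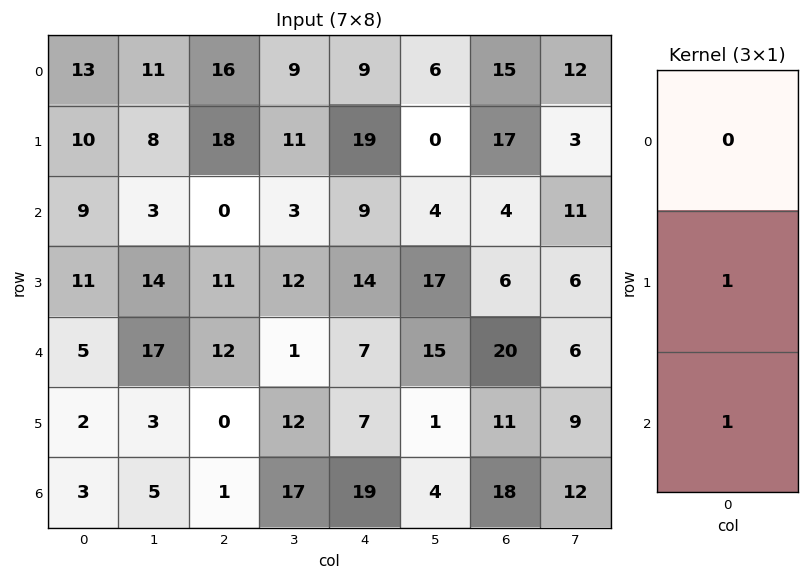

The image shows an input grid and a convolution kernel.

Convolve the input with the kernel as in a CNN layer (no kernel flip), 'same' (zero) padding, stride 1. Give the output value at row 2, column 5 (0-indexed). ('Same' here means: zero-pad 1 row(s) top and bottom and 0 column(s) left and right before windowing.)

The receptive field on the zero-padded input at this output position is [0 / 4 / 17]. Elementwise product with the kernel and sum: 4·1 + 17·1.

21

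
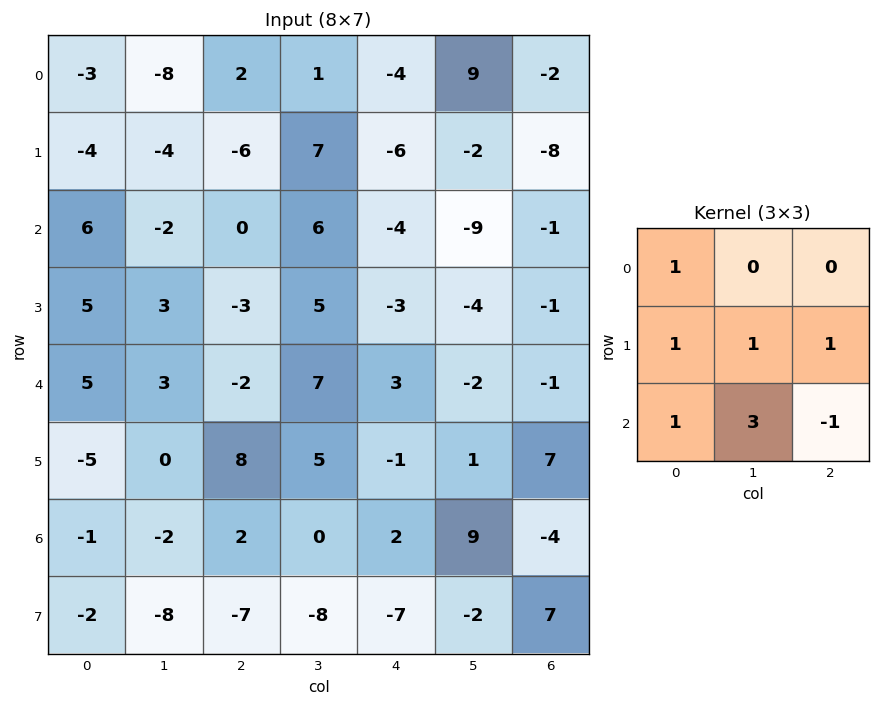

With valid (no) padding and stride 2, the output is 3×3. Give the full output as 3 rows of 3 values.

Output[0,0]: The receptive field on the input at this output position is [-3 -8 2 / -4 -4 -6 / 6 -2 0]. Elementwise product with the kernel and sum: -3·1 + -4·1 + -4·1 + -6·1 + 6·1 + -2·3 + 0·-1.
Output[0,1]: The receptive field on the input at this output position is [2 1 -4 / -6 7 -6 / 0 6 -4]. Elementwise product with the kernel and sum: 2·1 + -6·1 + 7·1 + -6·1 + 0·1 + 6·3 + -4·-1.

-17 19 -50
27 15 -14
-1 10 43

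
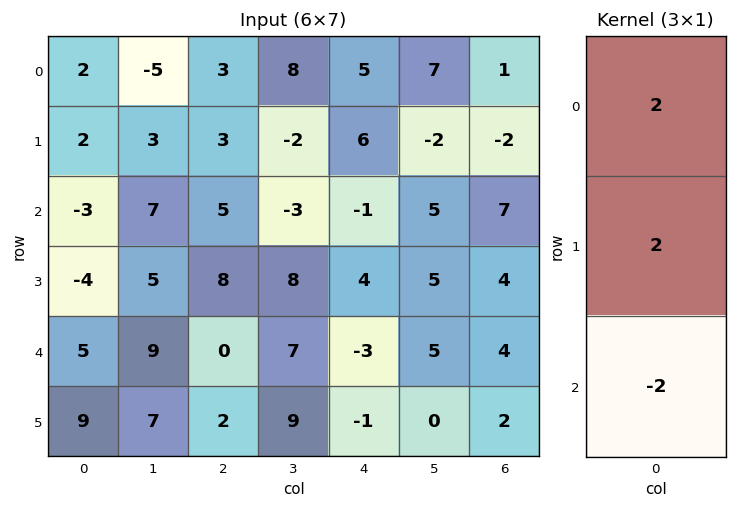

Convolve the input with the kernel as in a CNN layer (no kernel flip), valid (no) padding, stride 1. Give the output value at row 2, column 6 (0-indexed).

14

The receptive field on the input at this output position is [7 / 4 / 4]. Elementwise product with the kernel and sum: 7·2 + 4·2 + 4·-2.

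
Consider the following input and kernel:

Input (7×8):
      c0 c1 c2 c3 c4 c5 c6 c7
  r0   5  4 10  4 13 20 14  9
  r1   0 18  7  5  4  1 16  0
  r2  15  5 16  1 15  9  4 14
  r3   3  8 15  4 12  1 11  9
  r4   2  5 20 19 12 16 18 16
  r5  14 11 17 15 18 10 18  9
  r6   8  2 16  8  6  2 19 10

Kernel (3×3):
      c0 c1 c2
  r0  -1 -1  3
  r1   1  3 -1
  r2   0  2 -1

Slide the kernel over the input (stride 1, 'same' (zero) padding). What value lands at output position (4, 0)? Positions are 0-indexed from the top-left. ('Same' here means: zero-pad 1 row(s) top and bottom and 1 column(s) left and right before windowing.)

The receptive field on the zero-padded input at this output position is [0 3 8 / 0 2 5 / 0 14 11]. Elementwise product with the kernel and sum: 0·-1 + 3·-1 + 8·3 + 0·1 + 2·3 + 5·-1 + 14·2 + 11·-1.

39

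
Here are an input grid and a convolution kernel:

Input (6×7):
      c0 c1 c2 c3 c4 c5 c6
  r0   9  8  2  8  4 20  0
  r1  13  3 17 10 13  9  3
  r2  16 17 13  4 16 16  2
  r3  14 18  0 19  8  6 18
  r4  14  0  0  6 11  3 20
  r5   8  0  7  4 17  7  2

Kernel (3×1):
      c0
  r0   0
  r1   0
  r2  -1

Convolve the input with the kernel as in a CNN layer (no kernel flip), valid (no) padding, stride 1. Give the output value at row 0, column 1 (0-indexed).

-17

The receptive field on the input at this output position is [8 / 3 / 17]. Elementwise product with the kernel and sum: 17·-1.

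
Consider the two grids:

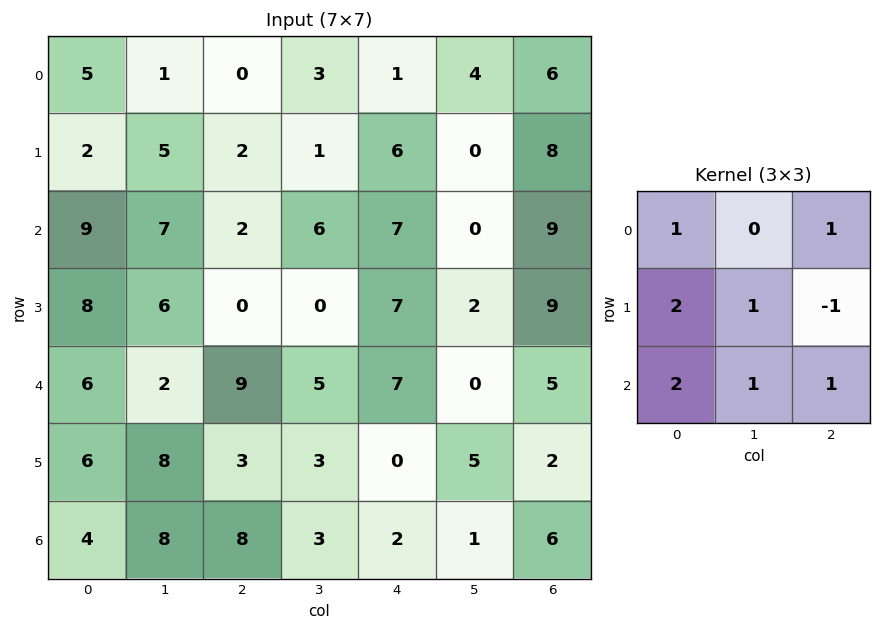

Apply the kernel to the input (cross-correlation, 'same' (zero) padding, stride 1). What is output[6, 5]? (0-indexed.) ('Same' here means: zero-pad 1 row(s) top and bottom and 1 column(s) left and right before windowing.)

The receptive field on the zero-padded input at this output position is [0 5 2 / 2 1 6 / 0 0 0]. Elementwise product with the kernel and sum: 0·1 + 2·1 + 2·2 + 1·1 + 6·-1 + 0·2 + 0·1 + 0·1.

1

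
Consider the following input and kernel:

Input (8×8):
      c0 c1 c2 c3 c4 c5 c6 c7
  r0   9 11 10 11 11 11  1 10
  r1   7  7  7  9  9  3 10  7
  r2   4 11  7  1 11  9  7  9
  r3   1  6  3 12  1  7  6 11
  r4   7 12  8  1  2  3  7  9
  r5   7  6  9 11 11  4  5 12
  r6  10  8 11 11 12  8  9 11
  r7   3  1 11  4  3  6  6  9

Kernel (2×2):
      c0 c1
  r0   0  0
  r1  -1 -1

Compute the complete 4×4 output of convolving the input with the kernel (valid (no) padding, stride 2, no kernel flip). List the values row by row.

Output[0,0]: The receptive field on the input at this output position is [9 11 / 7 7]. Elementwise product with the kernel and sum: 7·-1 + 7·-1.

-14 -16 -12 -17
-7 -15 -8 -17
-13 -20 -15 -17
-4 -15 -9 -15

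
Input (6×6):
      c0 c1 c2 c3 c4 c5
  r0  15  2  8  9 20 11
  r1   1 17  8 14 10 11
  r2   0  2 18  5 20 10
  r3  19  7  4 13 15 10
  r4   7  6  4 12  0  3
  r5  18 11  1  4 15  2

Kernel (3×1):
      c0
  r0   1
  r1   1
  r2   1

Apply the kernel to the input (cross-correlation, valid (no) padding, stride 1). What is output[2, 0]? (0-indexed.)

The receptive field on the input at this output position is [0 / 19 / 7]. Elementwise product with the kernel and sum: 0·1 + 19·1 + 7·1.

26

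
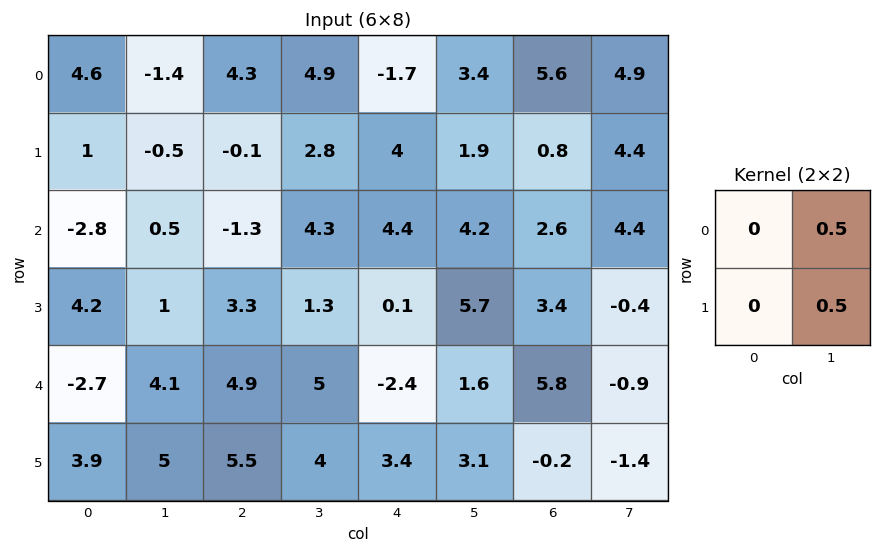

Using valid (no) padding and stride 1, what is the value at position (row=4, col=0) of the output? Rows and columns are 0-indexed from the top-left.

4.55

The receptive field on the input at this output position is [-2.7 4.1 / 3.9 5]. Elementwise product with the kernel and sum: 4.1·0.5 + 5·0.5.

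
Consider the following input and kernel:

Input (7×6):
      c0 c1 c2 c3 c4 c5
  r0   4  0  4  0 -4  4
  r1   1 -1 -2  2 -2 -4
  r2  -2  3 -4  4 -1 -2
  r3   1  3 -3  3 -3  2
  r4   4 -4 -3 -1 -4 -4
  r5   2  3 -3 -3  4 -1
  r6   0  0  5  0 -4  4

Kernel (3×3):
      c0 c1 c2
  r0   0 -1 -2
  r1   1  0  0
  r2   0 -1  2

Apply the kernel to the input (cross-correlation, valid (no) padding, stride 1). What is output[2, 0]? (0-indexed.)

The receptive field on the input at this output position is [-2 3 -4 / 1 3 -3 / 4 -4 -3]. Elementwise product with the kernel and sum: 3·-1 + -4·-2 + 1·1 + -4·-1 + -3·2.

4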